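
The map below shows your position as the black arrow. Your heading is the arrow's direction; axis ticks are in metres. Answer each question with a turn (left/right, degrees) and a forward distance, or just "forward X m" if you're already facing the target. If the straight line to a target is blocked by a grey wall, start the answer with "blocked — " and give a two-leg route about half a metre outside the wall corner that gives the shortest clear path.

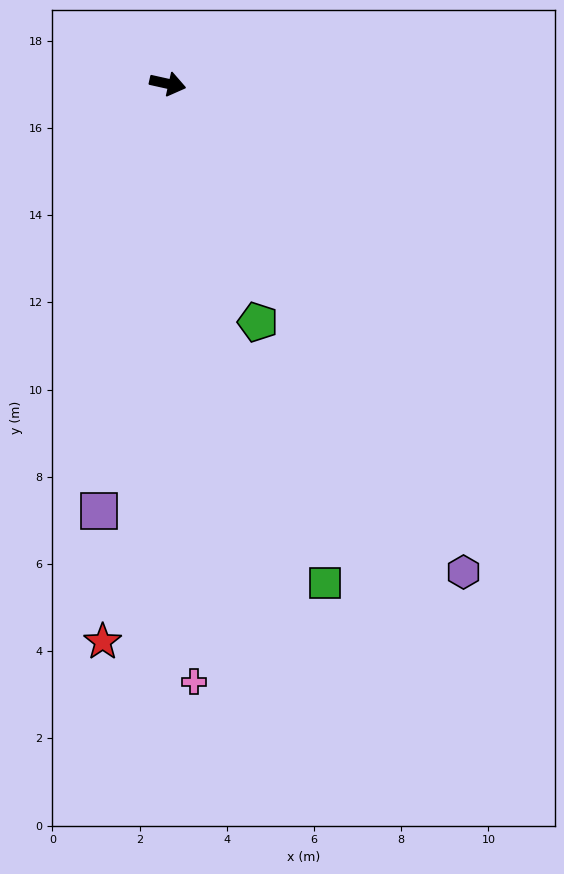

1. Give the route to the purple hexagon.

turn right 46°, forward 13.1 m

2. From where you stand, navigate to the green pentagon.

turn right 57°, forward 5.8 m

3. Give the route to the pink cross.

turn right 75°, forward 13.7 m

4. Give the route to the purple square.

turn right 87°, forward 9.9 m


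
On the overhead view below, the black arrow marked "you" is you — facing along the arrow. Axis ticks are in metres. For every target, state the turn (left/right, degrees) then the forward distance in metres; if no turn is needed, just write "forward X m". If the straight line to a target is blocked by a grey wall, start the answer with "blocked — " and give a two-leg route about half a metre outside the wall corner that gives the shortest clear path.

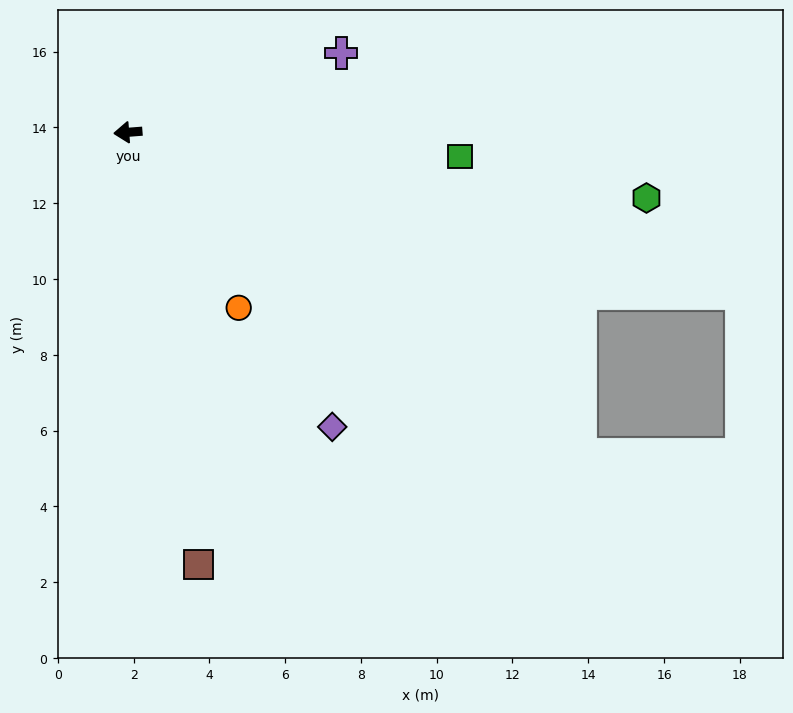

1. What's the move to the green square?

turn left 171°, forward 8.8 m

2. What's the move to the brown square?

turn left 95°, forward 11.5 m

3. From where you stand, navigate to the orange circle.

turn left 118°, forward 5.5 m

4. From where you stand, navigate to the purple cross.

turn right 164°, forward 6.0 m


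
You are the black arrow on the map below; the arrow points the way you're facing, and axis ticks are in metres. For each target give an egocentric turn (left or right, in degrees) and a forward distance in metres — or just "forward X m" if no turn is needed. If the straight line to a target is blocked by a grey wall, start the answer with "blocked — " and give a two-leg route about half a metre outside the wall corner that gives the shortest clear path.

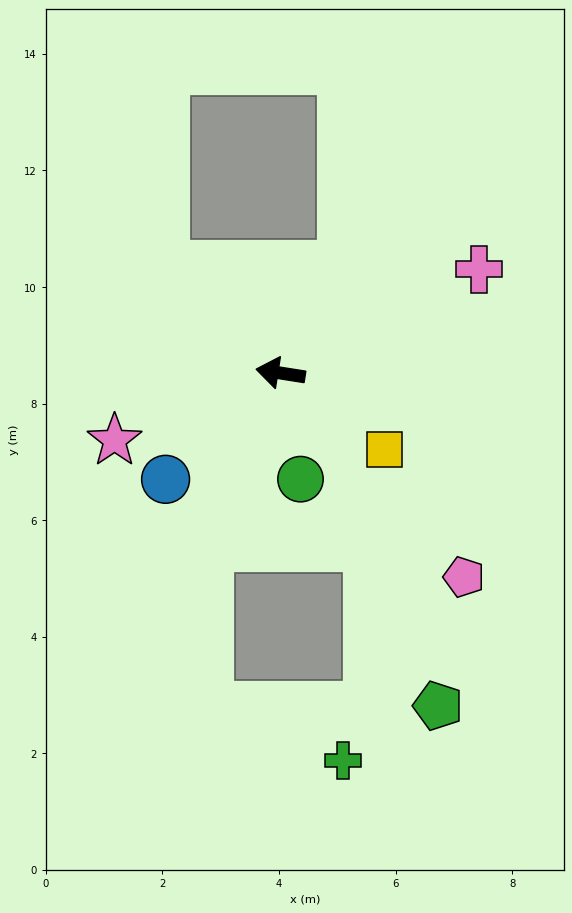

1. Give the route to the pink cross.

turn right 143°, forward 3.8 m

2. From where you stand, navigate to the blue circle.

turn left 52°, forward 2.7 m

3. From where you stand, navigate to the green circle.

turn left 110°, forward 1.9 m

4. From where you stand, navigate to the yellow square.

turn left 153°, forward 2.2 m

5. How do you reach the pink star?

turn left 31°, forward 3.1 m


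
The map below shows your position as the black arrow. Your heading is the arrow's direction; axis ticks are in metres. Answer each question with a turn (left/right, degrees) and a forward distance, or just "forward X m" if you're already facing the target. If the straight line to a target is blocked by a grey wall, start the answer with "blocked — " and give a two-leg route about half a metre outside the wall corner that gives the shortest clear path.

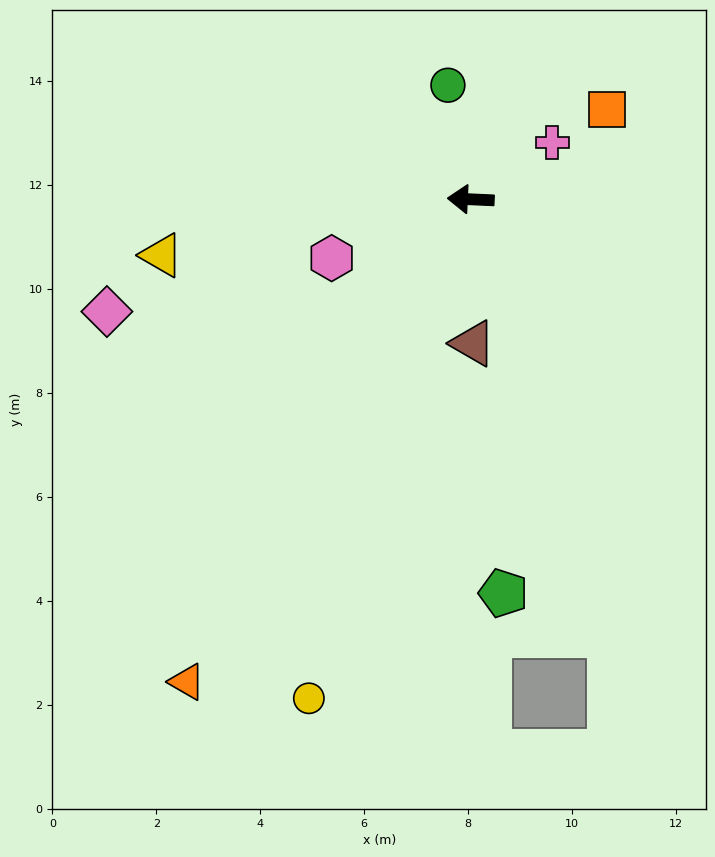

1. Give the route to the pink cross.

turn right 142°, forward 1.9 m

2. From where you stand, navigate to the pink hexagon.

turn left 26°, forward 2.9 m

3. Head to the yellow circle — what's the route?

turn left 75°, forward 10.1 m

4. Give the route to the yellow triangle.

turn left 13°, forward 6.0 m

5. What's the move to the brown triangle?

turn left 93°, forward 2.8 m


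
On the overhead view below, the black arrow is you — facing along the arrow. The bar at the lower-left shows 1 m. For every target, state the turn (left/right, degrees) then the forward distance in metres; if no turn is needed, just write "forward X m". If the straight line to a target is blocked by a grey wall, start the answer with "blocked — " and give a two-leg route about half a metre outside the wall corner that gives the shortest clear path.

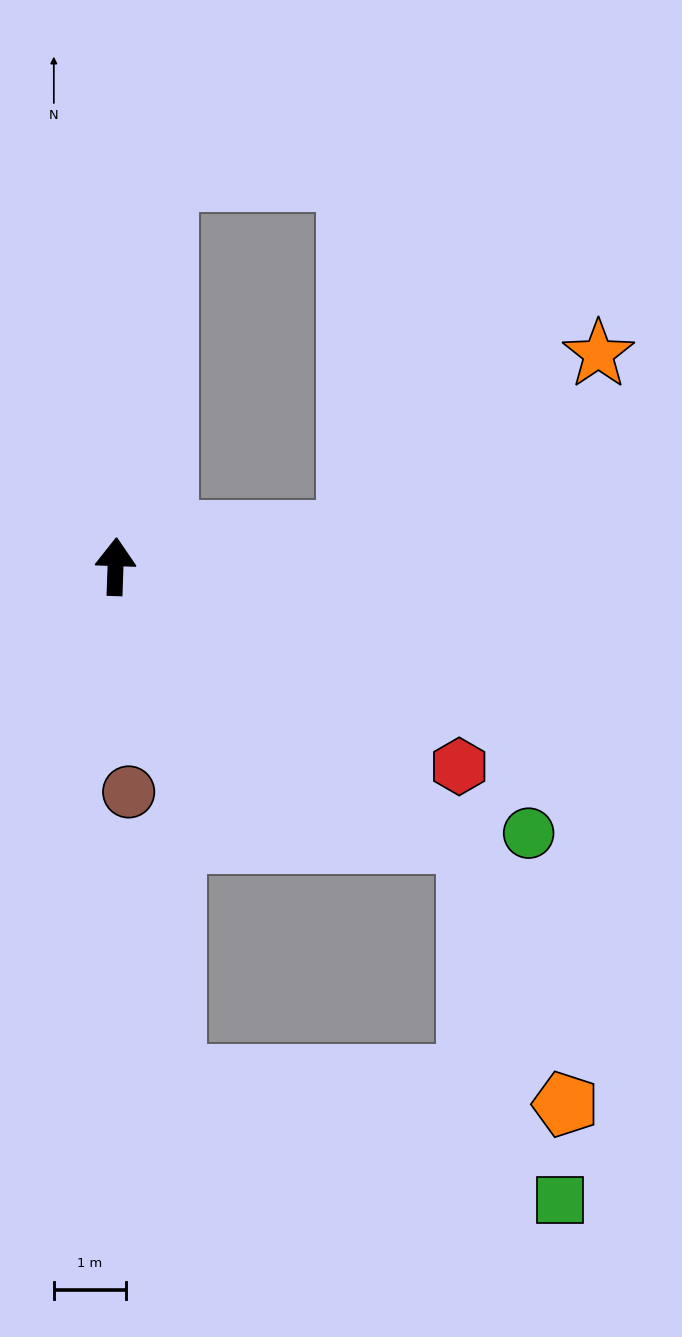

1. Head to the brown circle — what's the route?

turn right 175°, forward 3.1 m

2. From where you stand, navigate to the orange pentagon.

blocked — turn right 126°, forward 6.2 m, then turn right 31°, forward 3.9 m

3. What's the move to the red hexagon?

turn right 118°, forward 5.5 m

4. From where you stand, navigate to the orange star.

blocked — turn right 79°, forward 3.2 m, then turn left 26°, forward 4.2 m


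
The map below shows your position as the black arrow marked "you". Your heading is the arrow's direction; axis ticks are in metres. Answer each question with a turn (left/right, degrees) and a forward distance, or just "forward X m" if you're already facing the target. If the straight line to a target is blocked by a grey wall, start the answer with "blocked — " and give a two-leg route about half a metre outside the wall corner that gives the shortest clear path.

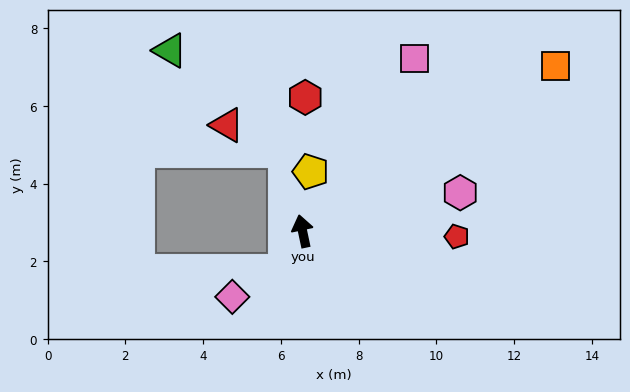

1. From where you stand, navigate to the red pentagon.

turn right 104°, forward 4.0 m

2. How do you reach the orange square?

turn right 69°, forward 7.8 m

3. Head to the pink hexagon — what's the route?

turn right 88°, forward 4.2 m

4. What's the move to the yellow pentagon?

turn right 20°, forward 1.5 m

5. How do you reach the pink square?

turn right 45°, forward 5.3 m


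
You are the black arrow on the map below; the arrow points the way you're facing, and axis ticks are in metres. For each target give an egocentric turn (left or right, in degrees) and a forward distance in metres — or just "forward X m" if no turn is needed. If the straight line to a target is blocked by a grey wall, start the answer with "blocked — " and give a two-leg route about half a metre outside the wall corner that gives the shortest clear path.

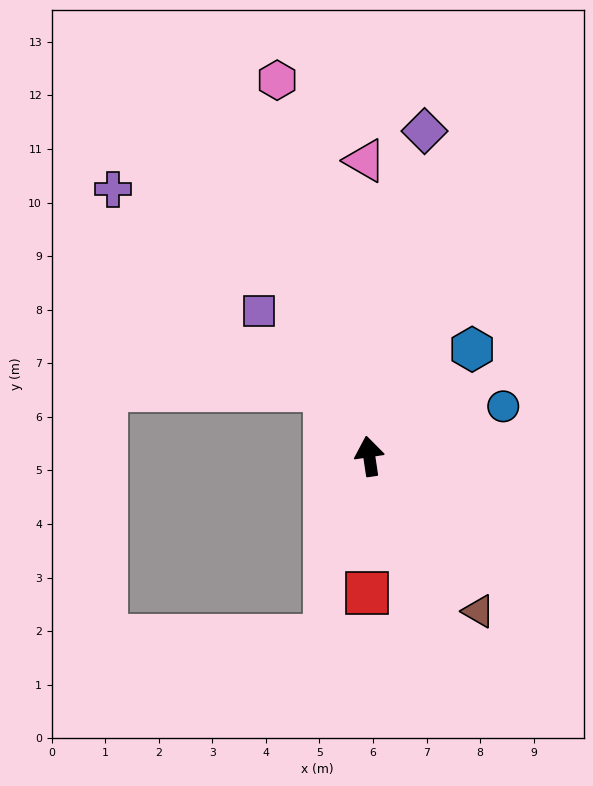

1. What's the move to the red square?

turn left 171°, forward 2.6 m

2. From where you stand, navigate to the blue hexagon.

turn right 52°, forward 2.8 m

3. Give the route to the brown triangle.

turn right 153°, forward 3.5 m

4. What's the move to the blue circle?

turn right 78°, forward 2.7 m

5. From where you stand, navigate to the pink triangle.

turn right 8°, forward 5.5 m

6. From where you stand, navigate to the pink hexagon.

turn left 5°, forward 7.2 m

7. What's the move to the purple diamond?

turn right 18°, forward 6.2 m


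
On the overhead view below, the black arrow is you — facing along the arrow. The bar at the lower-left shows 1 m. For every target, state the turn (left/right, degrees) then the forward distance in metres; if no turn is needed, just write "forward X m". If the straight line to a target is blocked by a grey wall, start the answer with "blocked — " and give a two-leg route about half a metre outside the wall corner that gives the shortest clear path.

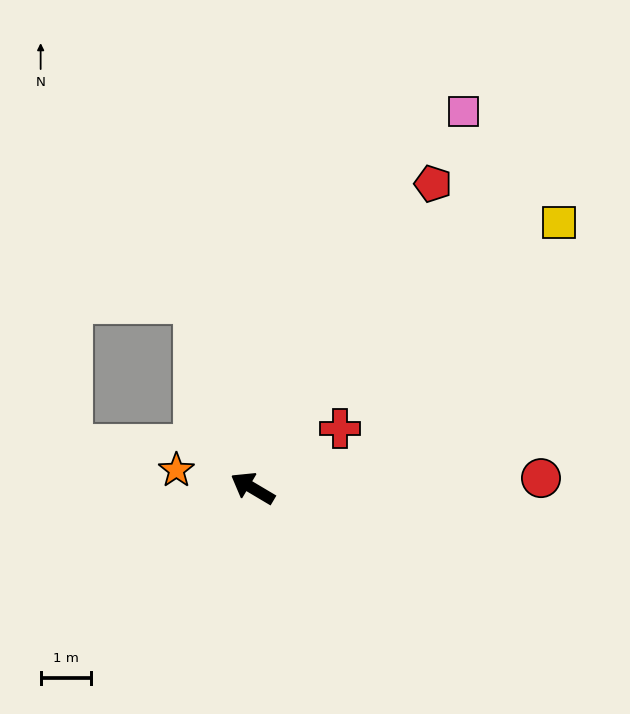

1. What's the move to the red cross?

turn right 115°, forward 2.1 m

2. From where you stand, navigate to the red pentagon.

turn right 90°, forward 7.1 m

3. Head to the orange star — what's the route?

turn left 17°, forward 1.6 m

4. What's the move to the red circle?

turn right 147°, forward 5.8 m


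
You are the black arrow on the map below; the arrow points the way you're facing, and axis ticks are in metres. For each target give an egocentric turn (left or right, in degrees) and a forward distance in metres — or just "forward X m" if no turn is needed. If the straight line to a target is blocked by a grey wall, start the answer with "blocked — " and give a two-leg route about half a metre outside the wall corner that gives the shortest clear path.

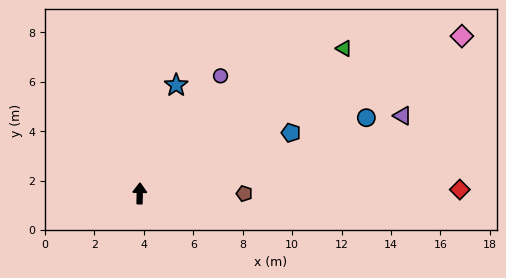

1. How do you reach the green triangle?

turn right 53°, forward 10.1 m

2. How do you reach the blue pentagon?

turn right 67°, forward 6.6 m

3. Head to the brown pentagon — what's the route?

turn right 89°, forward 4.2 m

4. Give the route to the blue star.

turn right 17°, forward 4.6 m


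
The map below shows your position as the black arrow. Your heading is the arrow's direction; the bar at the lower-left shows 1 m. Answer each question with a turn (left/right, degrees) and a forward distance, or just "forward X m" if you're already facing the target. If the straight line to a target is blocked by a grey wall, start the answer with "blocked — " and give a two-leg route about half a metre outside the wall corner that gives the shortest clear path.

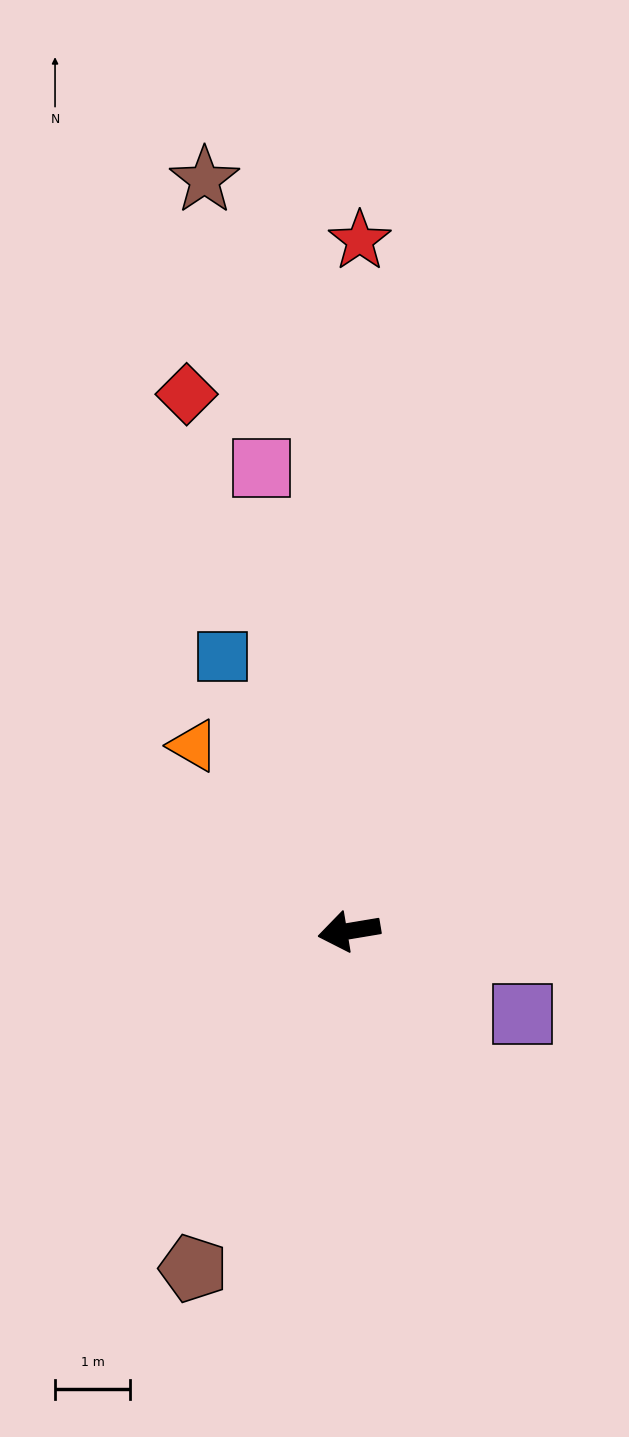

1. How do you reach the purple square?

turn left 145°, forward 2.6 m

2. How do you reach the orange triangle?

turn right 59°, forward 3.2 m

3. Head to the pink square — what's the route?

turn right 89°, forward 6.3 m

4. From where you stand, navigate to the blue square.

turn right 75°, forward 4.0 m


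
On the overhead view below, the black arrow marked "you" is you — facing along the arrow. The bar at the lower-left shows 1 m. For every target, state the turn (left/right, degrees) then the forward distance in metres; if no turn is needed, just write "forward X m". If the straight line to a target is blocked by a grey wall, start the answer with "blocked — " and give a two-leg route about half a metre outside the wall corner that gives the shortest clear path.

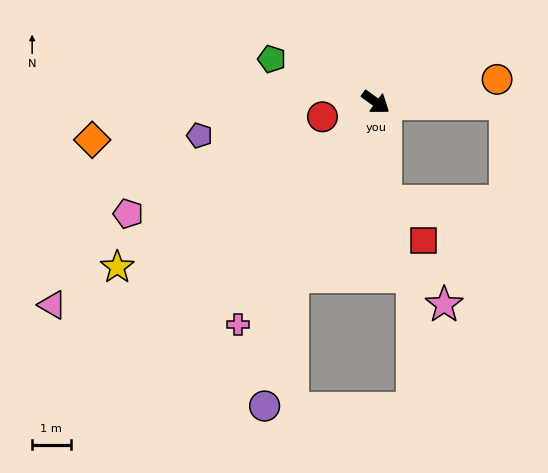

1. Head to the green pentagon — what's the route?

turn right 166°, forward 2.9 m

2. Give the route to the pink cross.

turn right 86°, forward 6.8 m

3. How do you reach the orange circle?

turn left 47°, forward 3.2 m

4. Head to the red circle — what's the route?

turn right 129°, forward 1.4 m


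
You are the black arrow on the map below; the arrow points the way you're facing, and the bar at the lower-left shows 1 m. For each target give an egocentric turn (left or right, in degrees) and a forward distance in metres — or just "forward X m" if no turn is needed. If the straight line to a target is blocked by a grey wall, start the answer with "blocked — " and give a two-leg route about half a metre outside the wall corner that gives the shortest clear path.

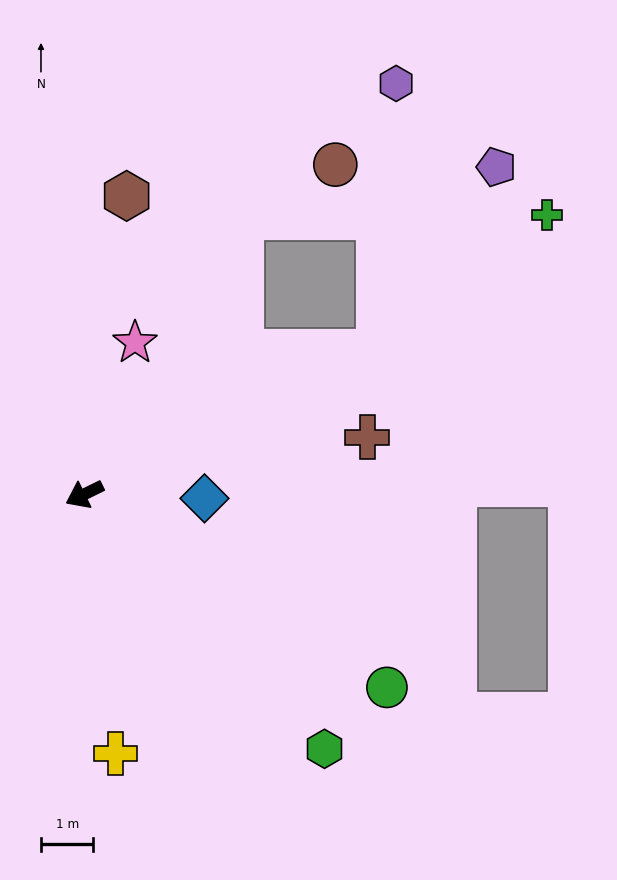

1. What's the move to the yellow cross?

turn left 71°, forward 5.0 m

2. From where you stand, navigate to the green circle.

turn left 121°, forward 6.9 m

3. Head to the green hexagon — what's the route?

turn left 107°, forward 6.7 m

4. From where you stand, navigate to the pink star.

turn right 135°, forward 3.1 m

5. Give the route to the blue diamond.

turn left 152°, forward 2.3 m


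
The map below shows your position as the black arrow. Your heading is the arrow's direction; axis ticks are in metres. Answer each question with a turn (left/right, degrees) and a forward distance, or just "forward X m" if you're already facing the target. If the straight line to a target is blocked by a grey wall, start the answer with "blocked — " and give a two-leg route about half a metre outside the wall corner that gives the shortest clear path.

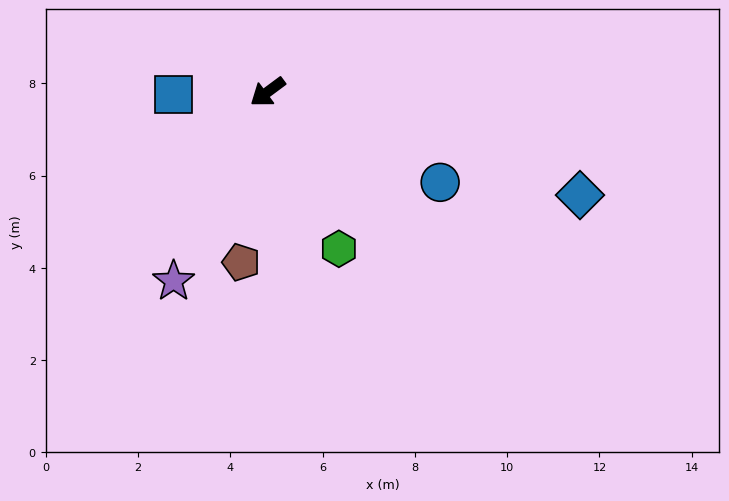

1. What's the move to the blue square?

turn right 35°, forward 2.0 m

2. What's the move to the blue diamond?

turn left 125°, forward 7.1 m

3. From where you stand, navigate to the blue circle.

turn left 116°, forward 4.2 m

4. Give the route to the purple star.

turn left 27°, forward 4.6 m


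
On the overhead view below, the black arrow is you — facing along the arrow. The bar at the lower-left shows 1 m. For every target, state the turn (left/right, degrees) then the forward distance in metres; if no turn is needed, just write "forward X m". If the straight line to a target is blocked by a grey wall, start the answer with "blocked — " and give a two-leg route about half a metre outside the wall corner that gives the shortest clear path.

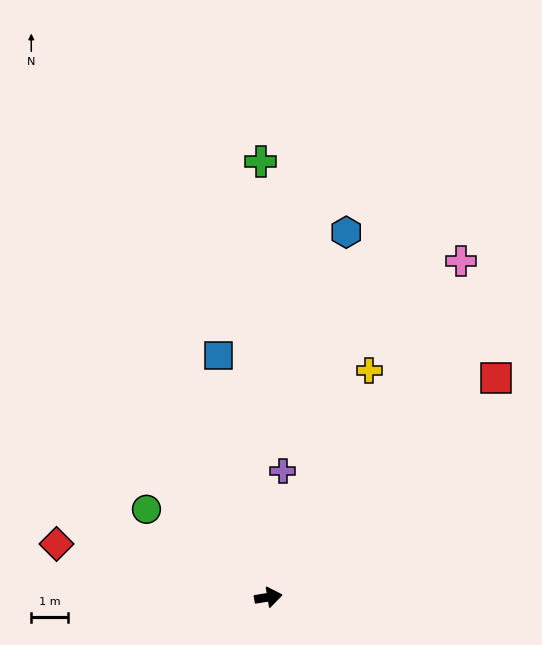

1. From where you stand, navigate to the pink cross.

turn left 51°, forward 10.5 m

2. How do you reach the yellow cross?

turn left 57°, forward 6.7 m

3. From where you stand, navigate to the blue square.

turn left 92°, forward 6.7 m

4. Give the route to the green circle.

turn left 135°, forward 4.1 m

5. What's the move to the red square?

turn left 34°, forward 8.5 m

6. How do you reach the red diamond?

turn left 156°, forward 5.9 m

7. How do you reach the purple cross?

turn left 74°, forward 3.4 m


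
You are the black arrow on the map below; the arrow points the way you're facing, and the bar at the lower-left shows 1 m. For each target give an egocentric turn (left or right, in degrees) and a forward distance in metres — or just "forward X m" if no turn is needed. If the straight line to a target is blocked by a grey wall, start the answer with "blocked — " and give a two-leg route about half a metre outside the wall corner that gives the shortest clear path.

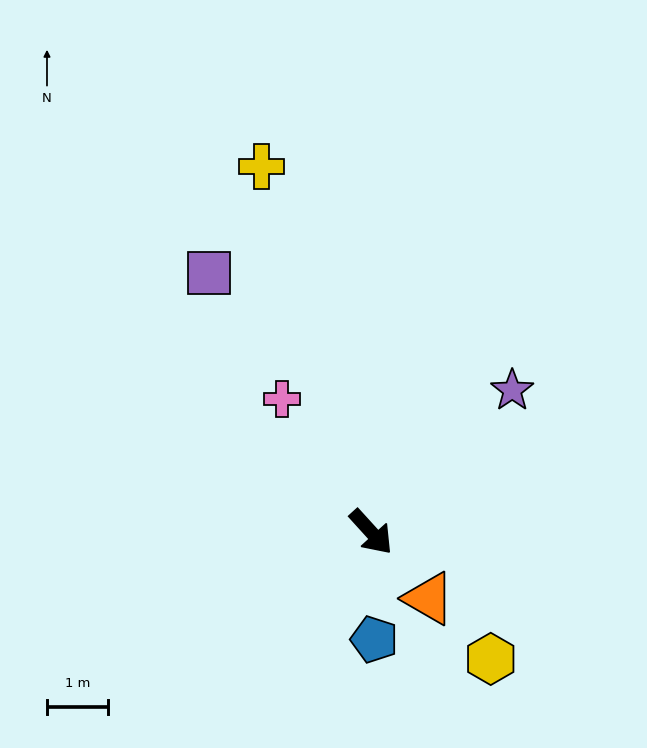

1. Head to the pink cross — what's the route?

turn left 172°, forward 2.6 m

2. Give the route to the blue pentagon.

turn right 41°, forward 1.8 m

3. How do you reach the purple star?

turn left 93°, forward 3.3 m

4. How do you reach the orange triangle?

forward 1.4 m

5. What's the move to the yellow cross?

turn left 154°, forward 6.3 m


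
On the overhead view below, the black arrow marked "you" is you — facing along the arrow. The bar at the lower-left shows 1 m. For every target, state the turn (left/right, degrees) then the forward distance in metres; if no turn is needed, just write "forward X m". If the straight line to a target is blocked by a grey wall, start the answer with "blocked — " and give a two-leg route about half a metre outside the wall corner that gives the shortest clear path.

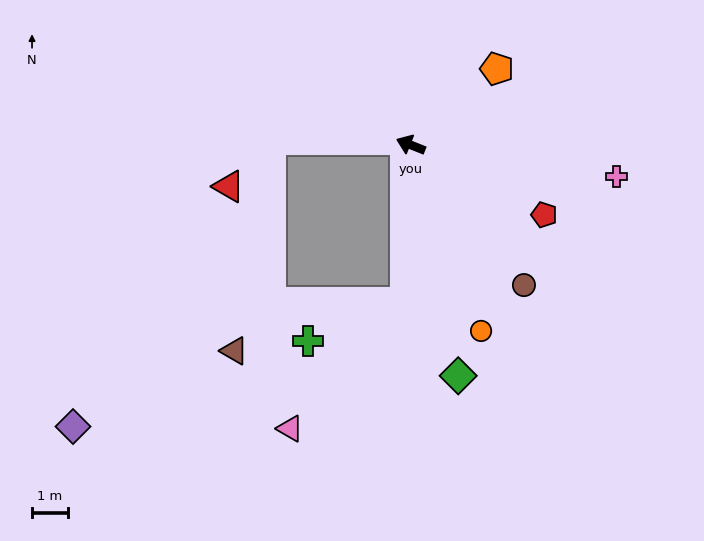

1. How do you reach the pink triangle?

blocked — turn left 109°, forward 4.4 m, then turn right 40°, forward 4.7 m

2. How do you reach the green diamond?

turn left 123°, forward 6.5 m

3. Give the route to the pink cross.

turn right 167°, forward 5.8 m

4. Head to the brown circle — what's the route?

turn left 151°, forward 5.0 m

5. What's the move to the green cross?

blocked — turn left 109°, forward 4.4 m, then turn right 65°, forward 2.9 m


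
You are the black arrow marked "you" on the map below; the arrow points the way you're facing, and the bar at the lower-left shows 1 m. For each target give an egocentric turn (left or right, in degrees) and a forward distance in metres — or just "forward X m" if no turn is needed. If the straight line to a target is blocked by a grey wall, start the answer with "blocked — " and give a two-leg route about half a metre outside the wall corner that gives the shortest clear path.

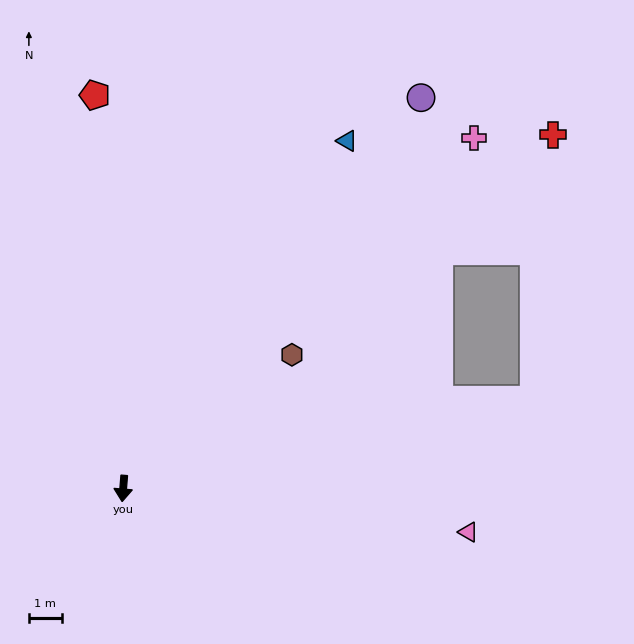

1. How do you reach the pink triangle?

turn left 87°, forward 10.5 m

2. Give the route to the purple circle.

turn left 147°, forward 14.9 m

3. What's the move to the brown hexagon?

turn left 133°, forward 6.5 m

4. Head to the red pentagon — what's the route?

turn right 171°, forward 11.9 m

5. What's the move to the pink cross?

turn left 140°, forward 15.0 m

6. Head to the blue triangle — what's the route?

turn left 152°, forward 12.5 m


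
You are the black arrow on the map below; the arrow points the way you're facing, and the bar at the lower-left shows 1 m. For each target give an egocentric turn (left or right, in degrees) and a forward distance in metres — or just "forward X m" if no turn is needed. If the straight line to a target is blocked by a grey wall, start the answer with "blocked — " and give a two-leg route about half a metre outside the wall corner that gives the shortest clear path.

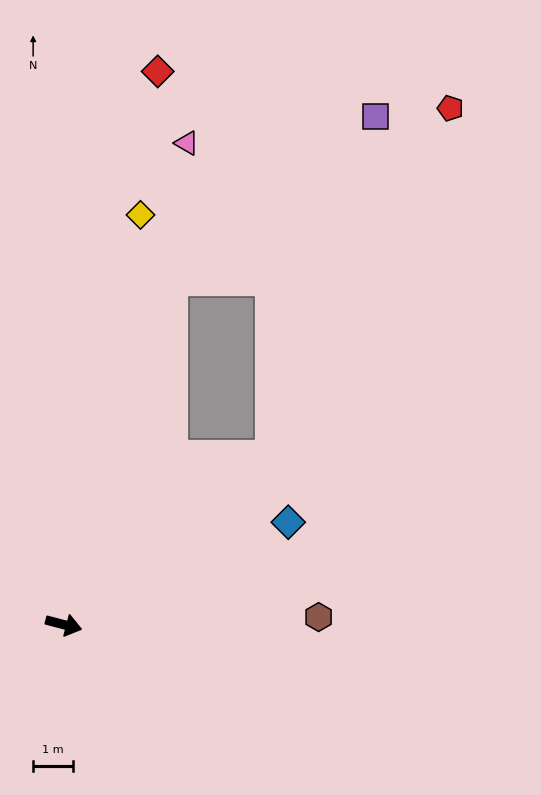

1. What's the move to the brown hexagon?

turn left 16°, forward 6.3 m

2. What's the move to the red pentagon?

blocked — turn left 53°, forward 6.6 m, then turn left 25°, forward 9.7 m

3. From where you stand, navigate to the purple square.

blocked — turn left 87°, forward 9.0 m, then turn right 34°, forward 6.5 m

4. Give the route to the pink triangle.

turn left 90°, forward 12.4 m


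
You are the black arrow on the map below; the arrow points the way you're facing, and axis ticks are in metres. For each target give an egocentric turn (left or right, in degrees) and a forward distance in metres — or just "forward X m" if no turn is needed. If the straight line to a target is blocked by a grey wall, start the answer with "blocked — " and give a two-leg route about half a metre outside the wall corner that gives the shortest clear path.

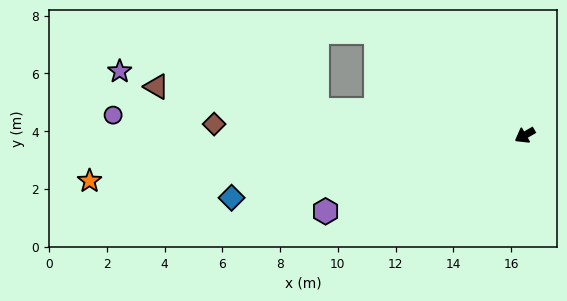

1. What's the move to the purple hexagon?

turn right 9°, forward 7.4 m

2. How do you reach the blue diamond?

turn right 18°, forward 10.4 m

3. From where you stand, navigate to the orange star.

turn right 24°, forward 15.2 m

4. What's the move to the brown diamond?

turn right 32°, forward 10.8 m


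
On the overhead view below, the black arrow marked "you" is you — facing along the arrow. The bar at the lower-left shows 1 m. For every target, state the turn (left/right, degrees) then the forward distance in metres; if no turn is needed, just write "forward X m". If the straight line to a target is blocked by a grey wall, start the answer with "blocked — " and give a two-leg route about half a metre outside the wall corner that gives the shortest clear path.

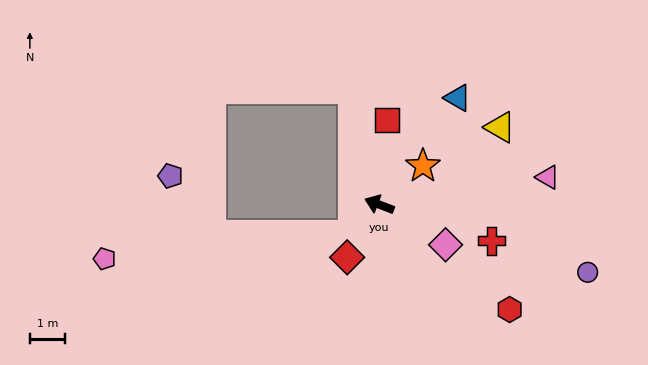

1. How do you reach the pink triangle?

turn right 150°, forward 4.9 m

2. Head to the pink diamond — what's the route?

turn left 170°, forward 2.2 m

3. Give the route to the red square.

turn right 74°, forward 2.4 m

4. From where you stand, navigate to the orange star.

turn right 117°, forward 1.7 m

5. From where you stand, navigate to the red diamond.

turn left 80°, forward 1.8 m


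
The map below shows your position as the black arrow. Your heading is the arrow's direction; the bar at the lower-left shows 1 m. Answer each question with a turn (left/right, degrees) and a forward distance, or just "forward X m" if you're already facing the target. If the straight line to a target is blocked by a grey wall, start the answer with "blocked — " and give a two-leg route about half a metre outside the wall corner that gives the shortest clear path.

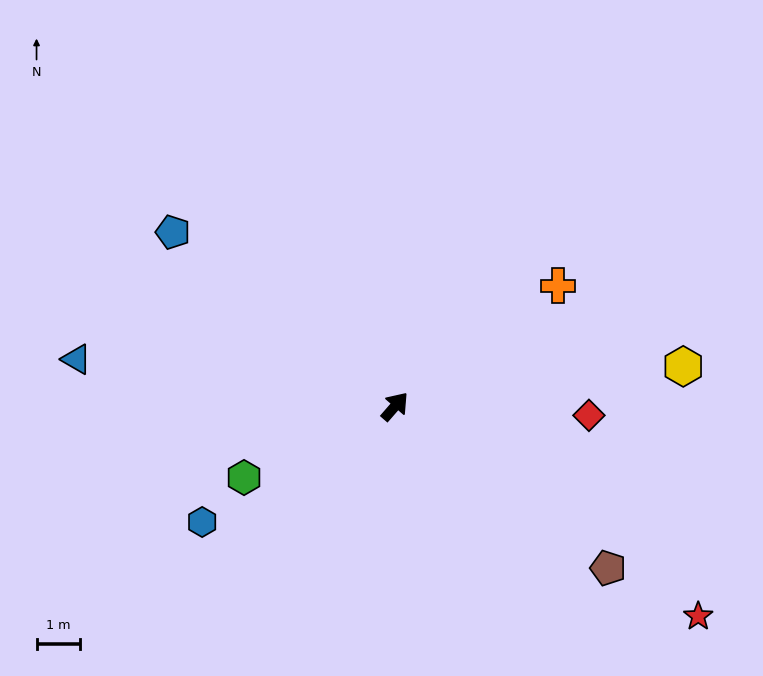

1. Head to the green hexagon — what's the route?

turn left 156°, forward 3.8 m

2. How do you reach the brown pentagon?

turn right 86°, forward 6.1 m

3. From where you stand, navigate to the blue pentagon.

turn left 93°, forward 6.4 m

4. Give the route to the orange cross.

turn right 12°, forward 4.6 m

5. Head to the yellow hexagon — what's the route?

turn right 41°, forward 6.6 m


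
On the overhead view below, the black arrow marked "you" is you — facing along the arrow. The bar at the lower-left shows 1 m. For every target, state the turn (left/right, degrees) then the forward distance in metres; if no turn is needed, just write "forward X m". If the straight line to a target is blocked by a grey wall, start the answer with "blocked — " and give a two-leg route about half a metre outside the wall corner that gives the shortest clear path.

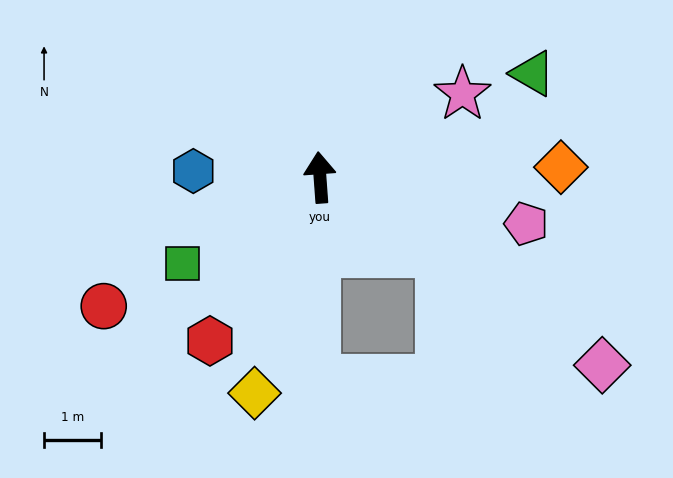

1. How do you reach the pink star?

turn right 64°, forward 2.9 m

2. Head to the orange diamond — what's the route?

turn right 92°, forward 4.2 m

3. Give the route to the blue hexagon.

turn left 83°, forward 2.2 m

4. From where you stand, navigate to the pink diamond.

turn right 128°, forward 5.9 m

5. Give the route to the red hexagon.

turn left 142°, forward 3.4 m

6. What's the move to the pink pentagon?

turn right 107°, forward 3.7 m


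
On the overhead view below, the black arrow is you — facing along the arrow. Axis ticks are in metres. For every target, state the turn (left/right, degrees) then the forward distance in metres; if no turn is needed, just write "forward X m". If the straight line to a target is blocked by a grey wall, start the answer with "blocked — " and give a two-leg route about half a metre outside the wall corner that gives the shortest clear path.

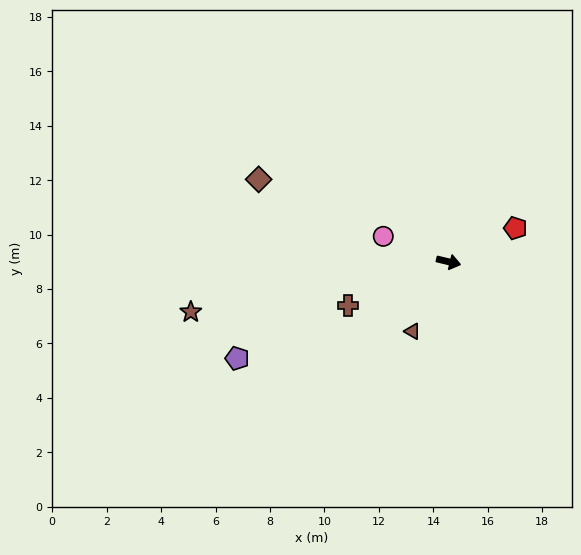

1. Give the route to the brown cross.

turn right 143°, forward 4.0 m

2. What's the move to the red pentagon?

turn left 40°, forward 2.7 m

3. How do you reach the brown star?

turn right 156°, forward 9.6 m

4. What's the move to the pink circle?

turn left 172°, forward 2.6 m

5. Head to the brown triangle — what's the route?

turn right 104°, forward 2.9 m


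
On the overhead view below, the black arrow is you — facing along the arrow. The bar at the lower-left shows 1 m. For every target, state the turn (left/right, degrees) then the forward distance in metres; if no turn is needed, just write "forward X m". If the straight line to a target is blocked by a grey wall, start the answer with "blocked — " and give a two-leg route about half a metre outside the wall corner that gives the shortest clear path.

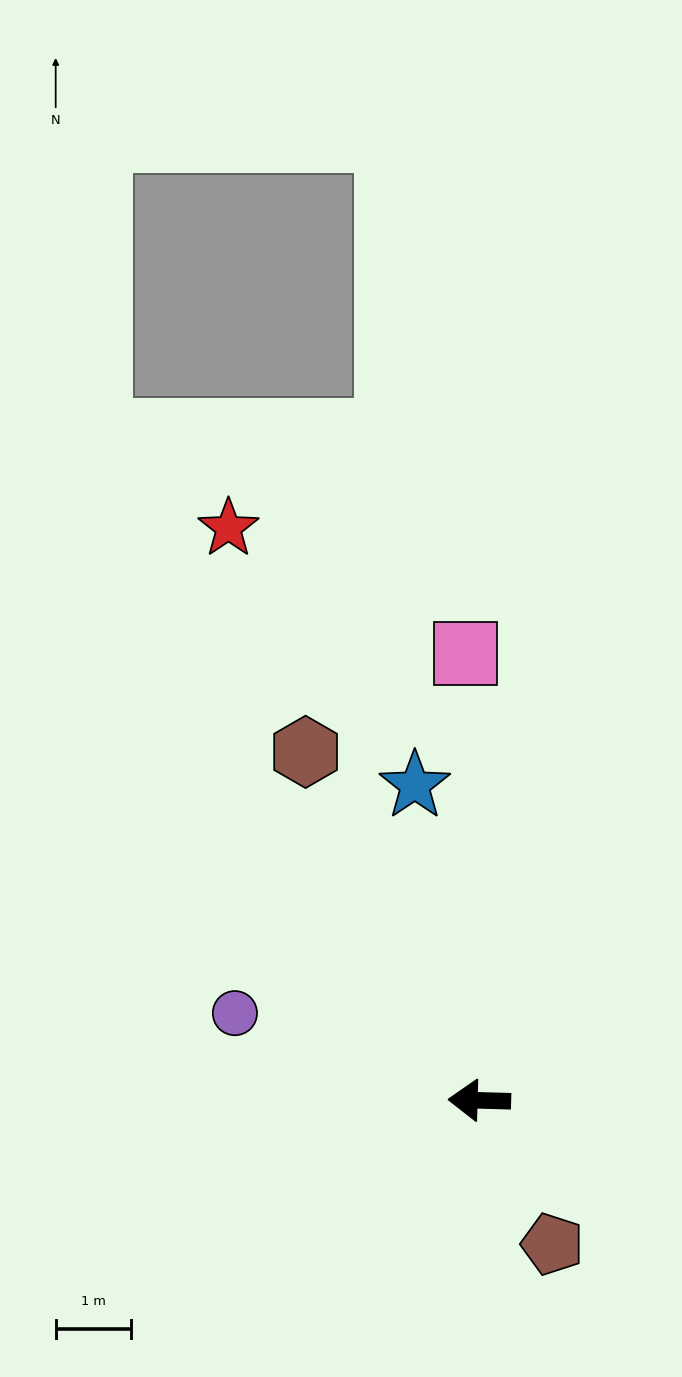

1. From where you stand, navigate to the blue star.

turn right 77°, forward 4.3 m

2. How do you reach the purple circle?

turn right 18°, forward 3.4 m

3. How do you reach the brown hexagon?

turn right 62°, forward 5.2 m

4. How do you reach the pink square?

turn right 87°, forward 5.9 m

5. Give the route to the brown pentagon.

turn left 119°, forward 2.1 m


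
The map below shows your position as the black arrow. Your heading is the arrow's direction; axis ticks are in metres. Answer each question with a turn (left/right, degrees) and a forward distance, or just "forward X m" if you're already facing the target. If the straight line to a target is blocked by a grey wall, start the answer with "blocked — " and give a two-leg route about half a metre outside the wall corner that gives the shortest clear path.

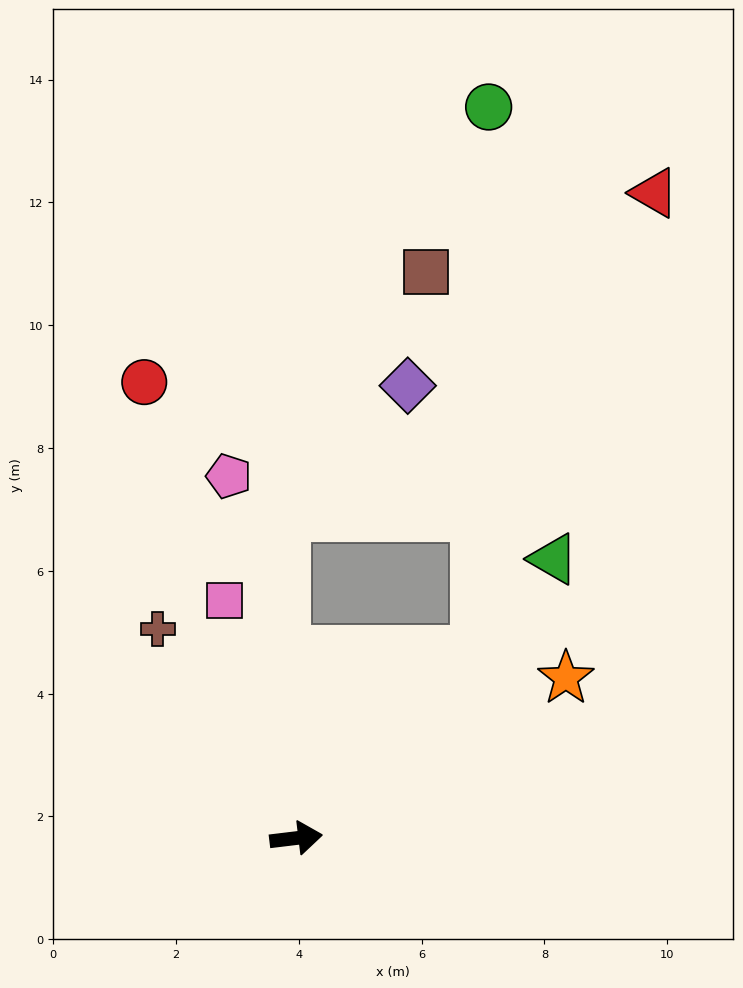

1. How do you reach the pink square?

turn left 100°, forward 4.0 m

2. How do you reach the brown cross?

turn left 117°, forward 4.1 m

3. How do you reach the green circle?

blocked — turn left 39°, forward 4.2 m, then turn left 43°, forward 8.9 m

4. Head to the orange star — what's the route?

turn left 24°, forward 5.1 m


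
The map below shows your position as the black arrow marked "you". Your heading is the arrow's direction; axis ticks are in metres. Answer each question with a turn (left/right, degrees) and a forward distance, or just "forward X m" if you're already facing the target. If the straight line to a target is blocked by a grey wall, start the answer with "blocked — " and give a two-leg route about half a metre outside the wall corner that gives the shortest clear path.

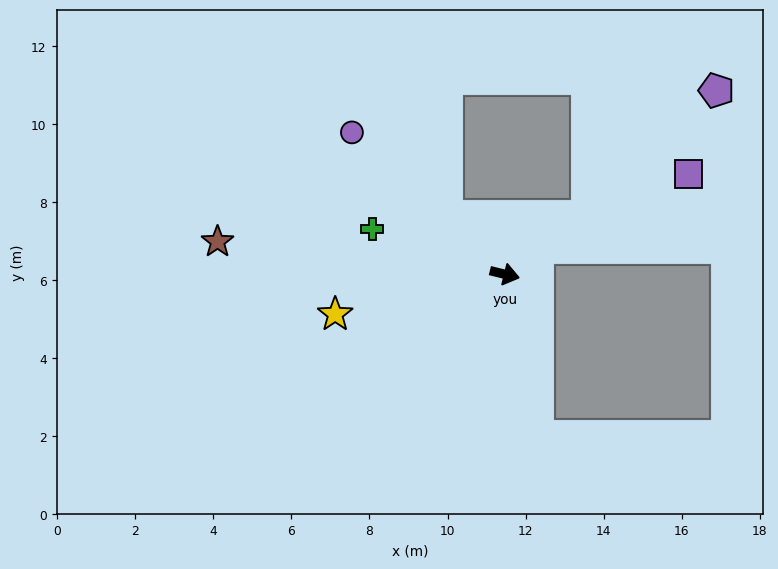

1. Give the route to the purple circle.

turn left 151°, forward 5.3 m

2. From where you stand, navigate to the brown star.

turn right 173°, forward 7.4 m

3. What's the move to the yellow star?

turn right 153°, forward 4.5 m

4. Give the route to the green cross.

turn left 175°, forward 3.6 m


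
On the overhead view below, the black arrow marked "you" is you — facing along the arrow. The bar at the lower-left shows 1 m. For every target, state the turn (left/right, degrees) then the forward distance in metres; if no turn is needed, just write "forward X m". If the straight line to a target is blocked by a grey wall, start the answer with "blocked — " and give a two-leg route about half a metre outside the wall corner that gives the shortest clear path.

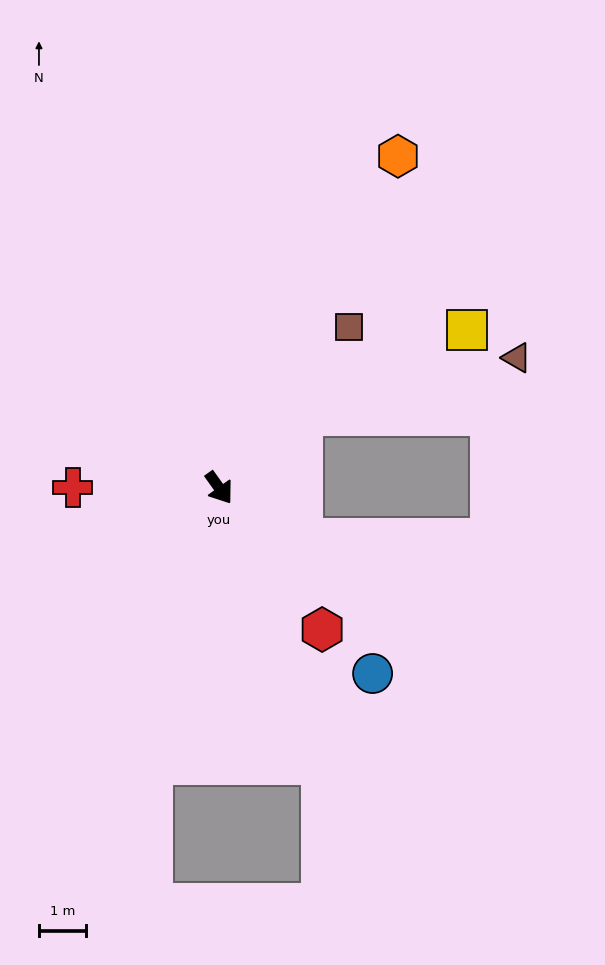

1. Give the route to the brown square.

turn left 105°, forward 4.4 m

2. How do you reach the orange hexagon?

turn left 116°, forward 8.0 m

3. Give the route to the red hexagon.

forward 3.7 m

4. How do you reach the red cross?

turn right 126°, forward 3.1 m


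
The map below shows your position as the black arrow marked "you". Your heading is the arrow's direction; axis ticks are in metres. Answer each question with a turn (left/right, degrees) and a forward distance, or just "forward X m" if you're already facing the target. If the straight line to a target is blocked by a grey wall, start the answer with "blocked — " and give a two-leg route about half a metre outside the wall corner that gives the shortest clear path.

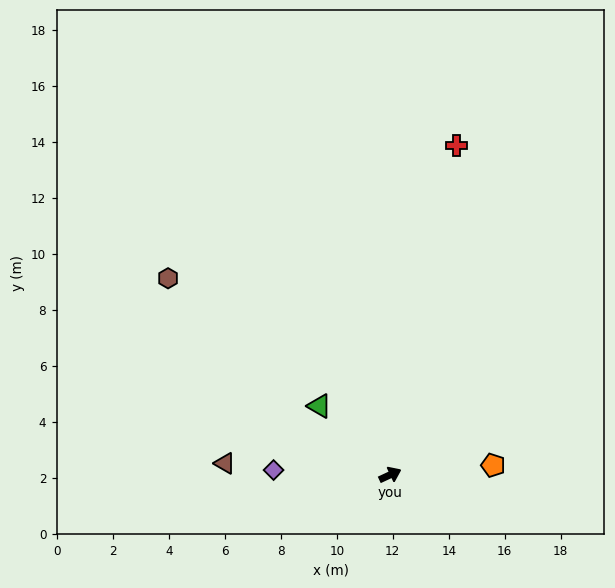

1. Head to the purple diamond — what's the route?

turn left 153°, forward 4.2 m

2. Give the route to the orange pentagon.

turn right 20°, forward 3.7 m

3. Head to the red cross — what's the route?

turn left 54°, forward 12.0 m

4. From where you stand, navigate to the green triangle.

turn left 111°, forward 3.5 m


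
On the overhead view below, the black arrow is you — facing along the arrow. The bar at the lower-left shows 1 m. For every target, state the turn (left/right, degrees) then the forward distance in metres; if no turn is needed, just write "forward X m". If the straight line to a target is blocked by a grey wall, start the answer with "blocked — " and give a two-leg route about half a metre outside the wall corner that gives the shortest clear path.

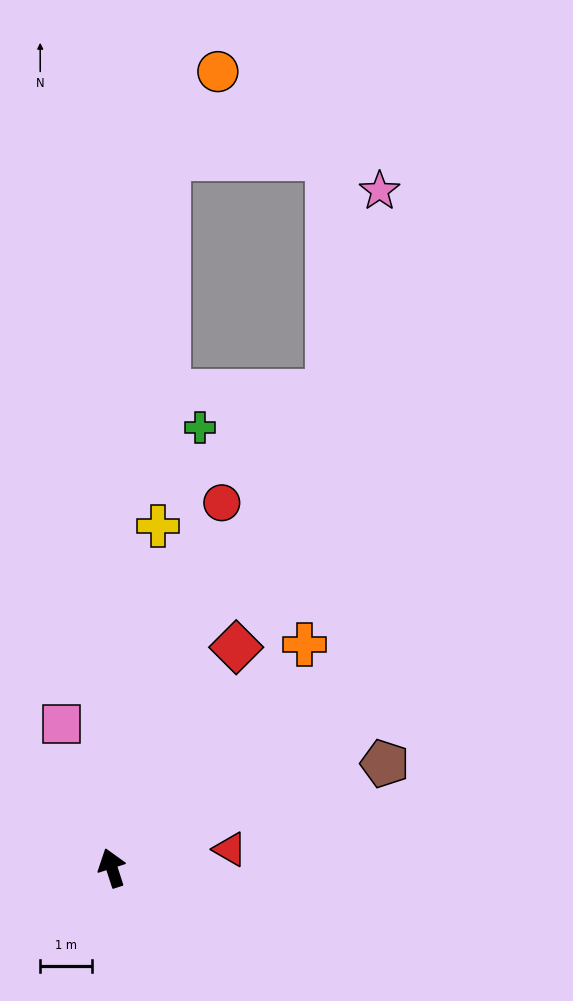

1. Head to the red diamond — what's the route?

turn right 47°, forward 4.9 m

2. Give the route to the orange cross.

turn right 59°, forward 5.7 m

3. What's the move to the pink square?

forward 2.9 m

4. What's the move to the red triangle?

turn right 99°, forward 2.3 m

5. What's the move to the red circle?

turn right 35°, forward 7.4 m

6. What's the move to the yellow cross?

turn right 26°, forward 6.7 m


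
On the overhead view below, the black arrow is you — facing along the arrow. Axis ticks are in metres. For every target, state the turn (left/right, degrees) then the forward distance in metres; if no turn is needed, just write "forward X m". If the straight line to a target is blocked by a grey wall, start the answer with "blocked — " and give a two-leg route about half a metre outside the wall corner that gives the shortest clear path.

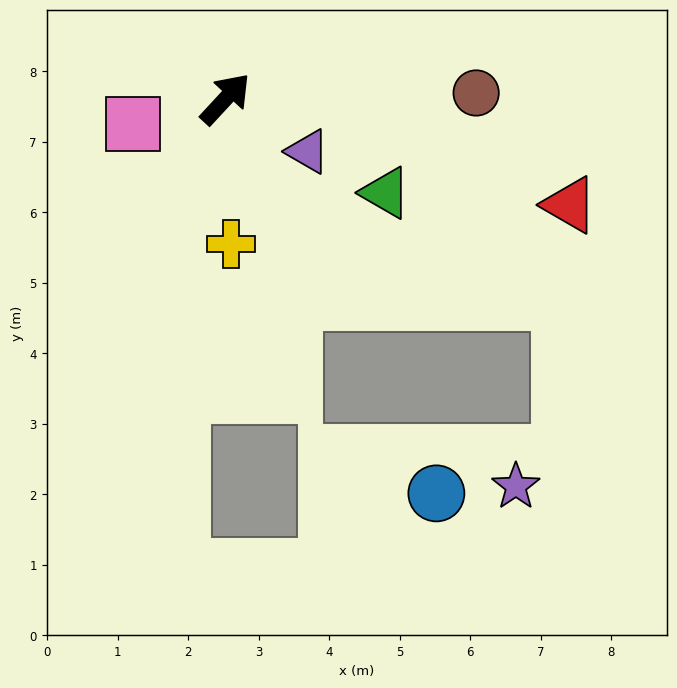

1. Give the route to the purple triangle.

turn right 80°, forward 1.4 m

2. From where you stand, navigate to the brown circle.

turn right 46°, forward 3.6 m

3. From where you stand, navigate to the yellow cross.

turn right 135°, forward 2.1 m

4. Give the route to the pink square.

turn left 148°, forward 1.4 m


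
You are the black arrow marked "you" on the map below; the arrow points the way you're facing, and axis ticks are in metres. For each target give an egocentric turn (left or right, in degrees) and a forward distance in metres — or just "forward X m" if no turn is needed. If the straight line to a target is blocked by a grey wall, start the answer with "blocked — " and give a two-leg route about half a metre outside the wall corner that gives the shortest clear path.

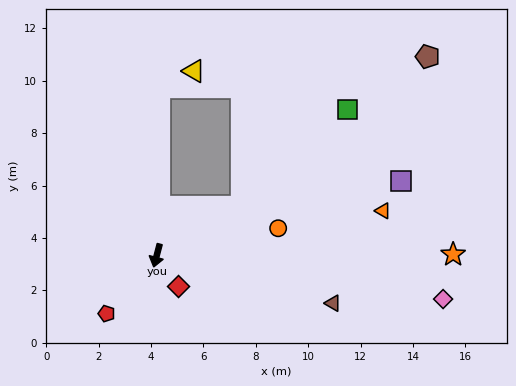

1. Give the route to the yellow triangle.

blocked — turn right 166°, forward 6.4 m, then turn right 64°, forward 1.4 m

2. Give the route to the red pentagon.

turn right 26°, forward 2.9 m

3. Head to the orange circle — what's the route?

turn left 117°, forward 4.7 m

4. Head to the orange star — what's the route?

turn left 105°, forward 11.3 m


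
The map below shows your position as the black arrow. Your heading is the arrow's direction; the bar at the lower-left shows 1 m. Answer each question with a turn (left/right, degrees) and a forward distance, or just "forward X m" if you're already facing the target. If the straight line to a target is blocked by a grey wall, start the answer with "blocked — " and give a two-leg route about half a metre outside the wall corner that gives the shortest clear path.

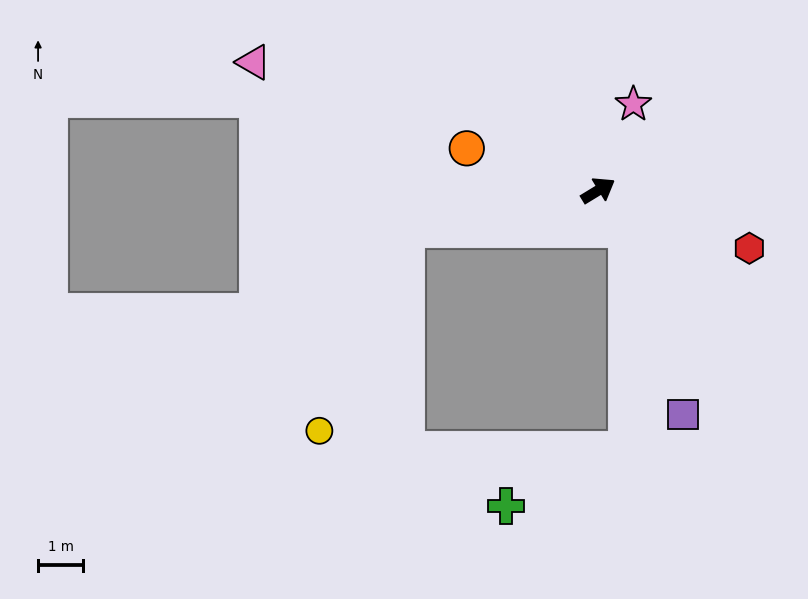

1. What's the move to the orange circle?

turn left 131°, forward 3.0 m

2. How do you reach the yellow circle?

blocked — turn left 160°, forward 4.3 m, then turn left 56°, forward 4.8 m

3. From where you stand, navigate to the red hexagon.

turn right 52°, forward 3.6 m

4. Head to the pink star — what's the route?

turn left 36°, forward 2.1 m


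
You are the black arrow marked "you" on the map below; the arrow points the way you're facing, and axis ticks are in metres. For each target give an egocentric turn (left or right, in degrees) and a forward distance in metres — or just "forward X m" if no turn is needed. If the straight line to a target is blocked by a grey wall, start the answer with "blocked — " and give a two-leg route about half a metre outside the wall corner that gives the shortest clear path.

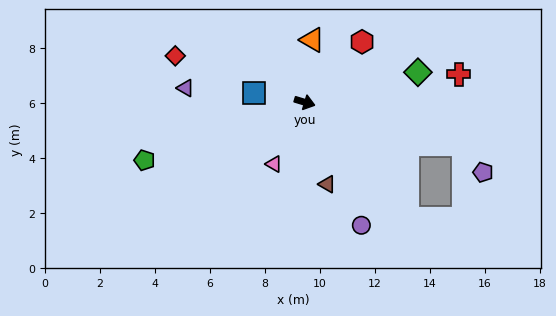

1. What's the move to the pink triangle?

turn right 100°, forward 2.5 m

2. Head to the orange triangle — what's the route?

turn left 100°, forward 2.3 m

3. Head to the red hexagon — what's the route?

turn left 63°, forward 3.0 m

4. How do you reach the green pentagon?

turn right 143°, forward 6.2 m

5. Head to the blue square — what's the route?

turn right 173°, forward 1.9 m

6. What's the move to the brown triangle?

turn right 58°, forward 3.1 m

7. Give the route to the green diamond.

turn left 32°, forward 4.3 m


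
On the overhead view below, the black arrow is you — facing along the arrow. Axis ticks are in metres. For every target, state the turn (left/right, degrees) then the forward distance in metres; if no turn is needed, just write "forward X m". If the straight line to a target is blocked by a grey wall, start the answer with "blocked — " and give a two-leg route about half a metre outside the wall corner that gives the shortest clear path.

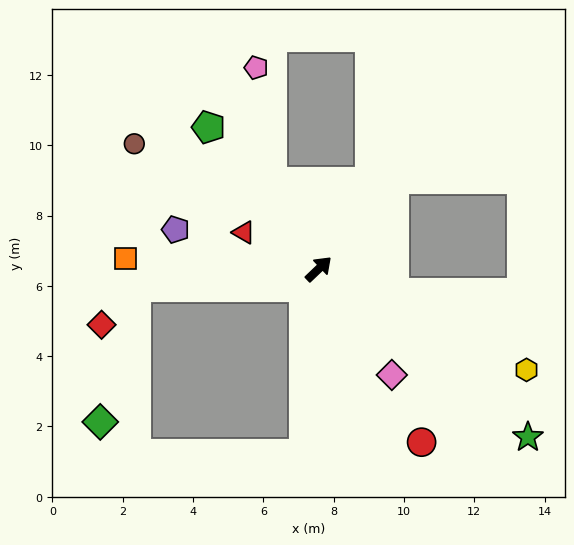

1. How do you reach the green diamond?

blocked — turn left 142°, forward 5.2 m, then turn left 69°, forward 4.0 m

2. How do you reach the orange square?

turn left 133°, forward 5.5 m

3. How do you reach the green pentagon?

turn left 84°, forward 5.1 m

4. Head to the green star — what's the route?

turn right 82°, forward 7.6 m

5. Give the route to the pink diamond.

turn right 99°, forward 3.7 m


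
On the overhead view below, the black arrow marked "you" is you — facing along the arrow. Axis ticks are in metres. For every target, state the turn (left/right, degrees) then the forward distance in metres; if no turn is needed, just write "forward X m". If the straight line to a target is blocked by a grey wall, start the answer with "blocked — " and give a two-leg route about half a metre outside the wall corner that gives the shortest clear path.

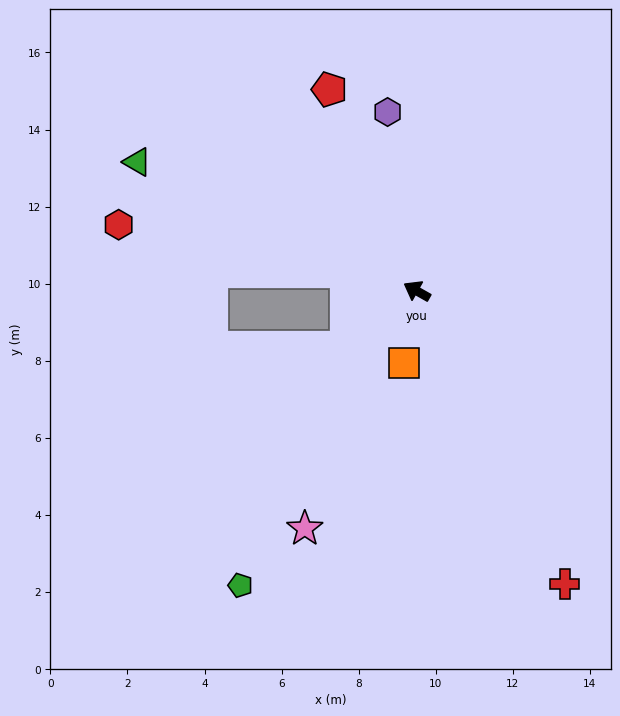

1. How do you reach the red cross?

turn left 146°, forward 8.5 m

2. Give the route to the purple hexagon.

turn right 51°, forward 4.7 m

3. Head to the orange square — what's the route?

turn left 109°, forward 1.9 m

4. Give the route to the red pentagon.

turn right 37°, forward 5.7 m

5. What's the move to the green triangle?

turn left 5°, forward 8.0 m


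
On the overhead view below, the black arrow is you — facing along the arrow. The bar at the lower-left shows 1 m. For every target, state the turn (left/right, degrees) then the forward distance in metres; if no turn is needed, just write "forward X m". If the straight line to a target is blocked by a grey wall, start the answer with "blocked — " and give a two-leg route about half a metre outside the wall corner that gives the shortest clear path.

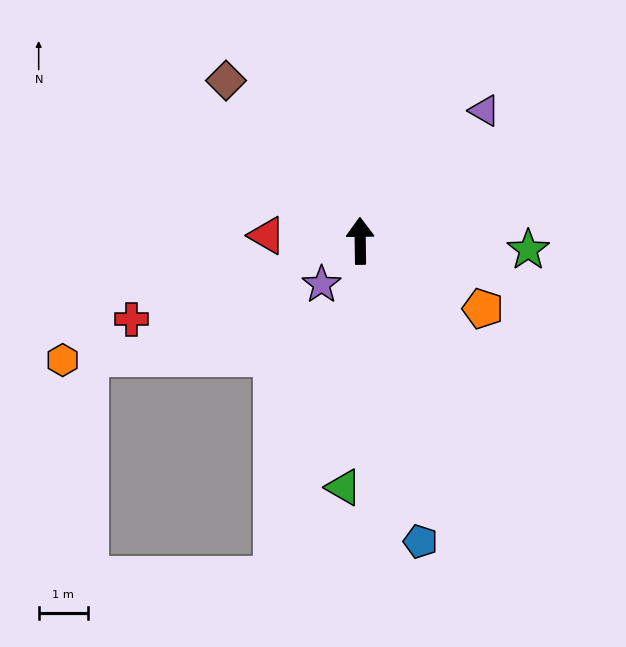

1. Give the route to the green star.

turn right 94°, forward 3.4 m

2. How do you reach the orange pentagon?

turn right 120°, forward 2.8 m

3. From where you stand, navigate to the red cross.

turn left 108°, forward 4.9 m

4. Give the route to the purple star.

turn left 138°, forward 1.2 m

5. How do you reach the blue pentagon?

turn right 169°, forward 6.2 m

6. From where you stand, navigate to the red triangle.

turn left 86°, forward 1.9 m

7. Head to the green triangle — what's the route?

turn left 175°, forward 5.0 m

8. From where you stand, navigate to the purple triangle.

turn right 44°, forward 3.7 m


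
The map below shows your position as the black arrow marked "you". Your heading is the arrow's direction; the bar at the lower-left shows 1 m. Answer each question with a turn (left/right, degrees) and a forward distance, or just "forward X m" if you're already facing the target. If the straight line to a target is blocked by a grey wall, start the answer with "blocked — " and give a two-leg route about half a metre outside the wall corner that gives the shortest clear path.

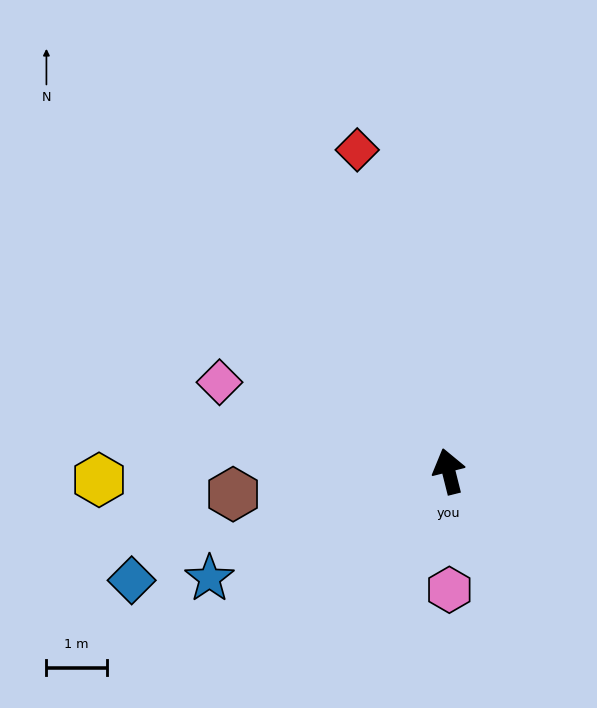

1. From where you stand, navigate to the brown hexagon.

turn left 82°, forward 3.6 m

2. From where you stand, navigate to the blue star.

turn left 100°, forward 4.3 m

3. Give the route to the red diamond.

forward 5.5 m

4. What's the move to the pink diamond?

turn left 55°, forward 4.1 m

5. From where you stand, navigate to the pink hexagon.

turn left 166°, forward 2.0 m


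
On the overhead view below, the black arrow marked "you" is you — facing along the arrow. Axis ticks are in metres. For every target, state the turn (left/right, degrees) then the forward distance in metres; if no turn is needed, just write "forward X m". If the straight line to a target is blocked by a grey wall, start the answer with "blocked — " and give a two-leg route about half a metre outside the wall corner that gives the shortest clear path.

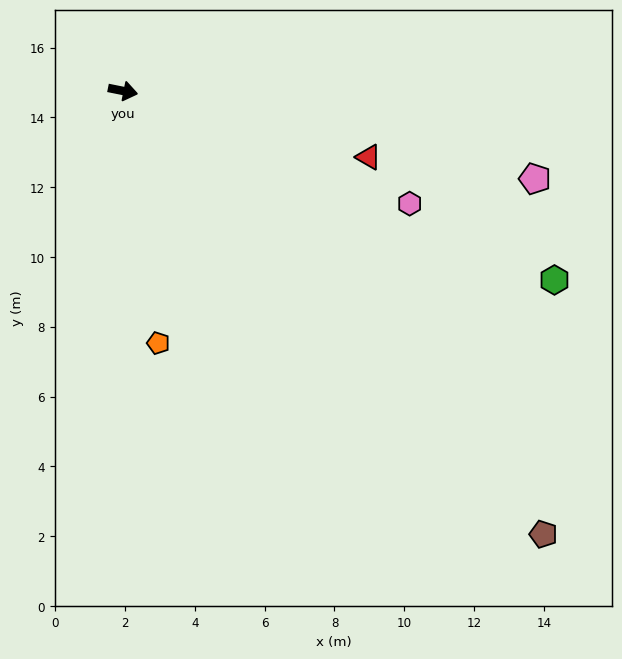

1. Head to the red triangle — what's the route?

turn right 4°, forward 7.3 m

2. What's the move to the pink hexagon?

turn right 10°, forward 8.8 m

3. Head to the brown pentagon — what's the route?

turn right 35°, forward 17.5 m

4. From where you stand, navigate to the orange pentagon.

turn right 71°, forward 7.3 m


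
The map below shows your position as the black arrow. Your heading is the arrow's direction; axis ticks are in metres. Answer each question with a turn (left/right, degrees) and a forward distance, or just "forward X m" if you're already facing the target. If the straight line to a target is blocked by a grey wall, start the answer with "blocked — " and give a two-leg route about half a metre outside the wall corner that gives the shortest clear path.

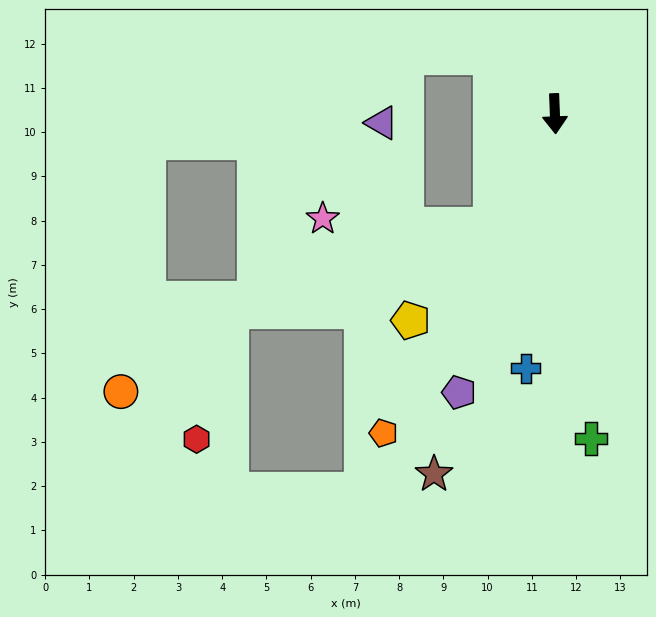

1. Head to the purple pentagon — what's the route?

turn right 21°, forward 6.7 m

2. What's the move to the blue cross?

turn right 9°, forward 5.8 m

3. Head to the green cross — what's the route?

turn left 4°, forward 7.4 m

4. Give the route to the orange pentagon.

turn right 30°, forward 8.2 m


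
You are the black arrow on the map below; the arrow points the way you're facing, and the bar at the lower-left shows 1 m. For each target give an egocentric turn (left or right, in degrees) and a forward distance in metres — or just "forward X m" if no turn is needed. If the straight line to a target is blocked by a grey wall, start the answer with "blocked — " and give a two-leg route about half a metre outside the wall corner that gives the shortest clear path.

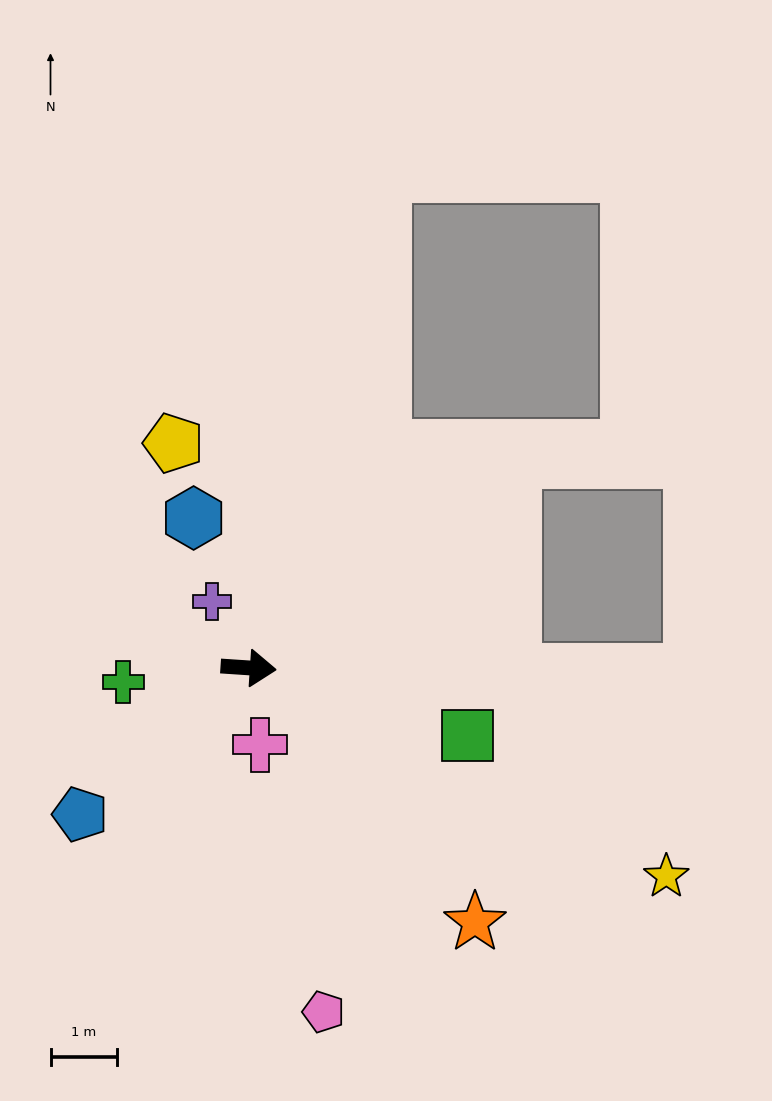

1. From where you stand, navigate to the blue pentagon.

turn right 135°, forward 3.3 m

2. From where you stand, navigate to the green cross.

turn right 170°, forward 1.9 m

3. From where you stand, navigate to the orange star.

turn right 45°, forward 5.1 m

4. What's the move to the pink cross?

turn right 78°, forward 1.2 m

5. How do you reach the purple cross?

turn left 123°, forward 1.1 m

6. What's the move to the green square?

turn right 13°, forward 3.4 m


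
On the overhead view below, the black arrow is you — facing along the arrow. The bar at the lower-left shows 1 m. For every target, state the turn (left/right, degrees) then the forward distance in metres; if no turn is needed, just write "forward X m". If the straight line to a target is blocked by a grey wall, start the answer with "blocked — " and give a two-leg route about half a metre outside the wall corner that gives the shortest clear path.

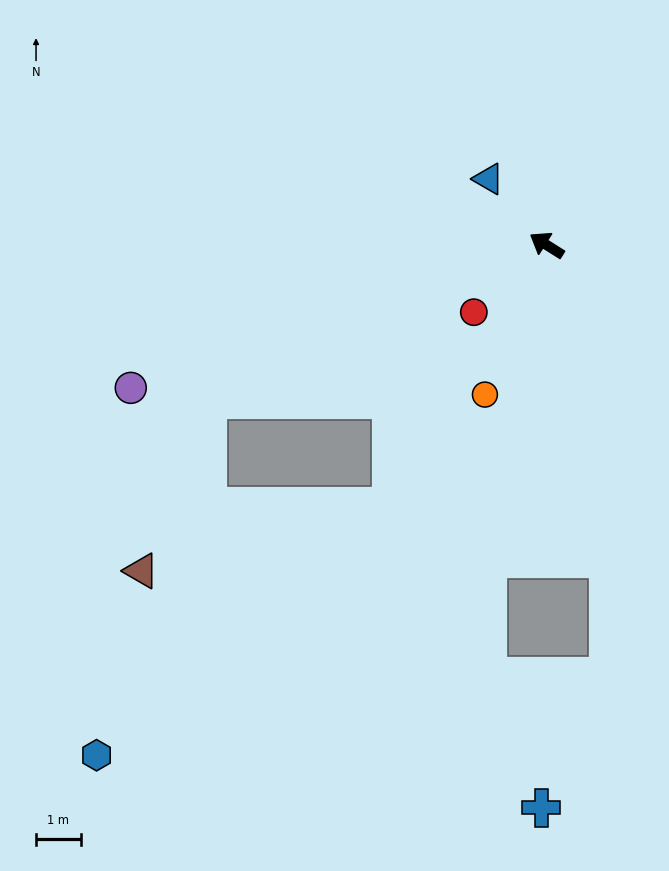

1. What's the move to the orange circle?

turn left 100°, forward 3.6 m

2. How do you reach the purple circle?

turn left 51°, forward 9.8 m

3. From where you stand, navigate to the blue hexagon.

blocked — turn left 91°, forward 6.8 m, then turn right 19°, forward 8.6 m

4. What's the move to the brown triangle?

blocked — turn left 57°, forward 8.3 m, then turn left 44°, forward 4.1 m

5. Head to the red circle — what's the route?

turn left 75°, forward 2.2 m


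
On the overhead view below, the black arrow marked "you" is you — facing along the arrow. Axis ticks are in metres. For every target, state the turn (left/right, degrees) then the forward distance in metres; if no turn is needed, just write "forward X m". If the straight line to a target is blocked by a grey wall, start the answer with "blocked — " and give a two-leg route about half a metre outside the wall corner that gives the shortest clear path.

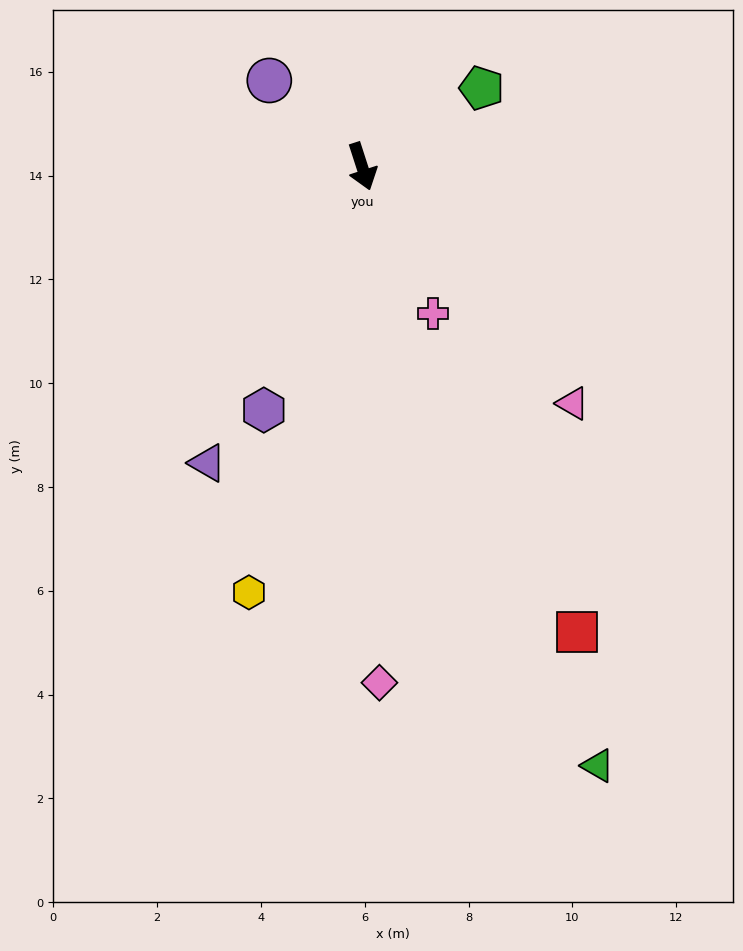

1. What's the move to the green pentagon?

turn left 105°, forward 2.8 m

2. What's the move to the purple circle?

turn right 151°, forward 2.4 m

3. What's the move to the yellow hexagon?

turn right 33°, forward 8.5 m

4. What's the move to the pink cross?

turn left 8°, forward 3.1 m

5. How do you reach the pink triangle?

turn left 24°, forward 6.1 m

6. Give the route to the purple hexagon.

turn right 40°, forward 5.1 m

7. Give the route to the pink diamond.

turn right 16°, forward 10.0 m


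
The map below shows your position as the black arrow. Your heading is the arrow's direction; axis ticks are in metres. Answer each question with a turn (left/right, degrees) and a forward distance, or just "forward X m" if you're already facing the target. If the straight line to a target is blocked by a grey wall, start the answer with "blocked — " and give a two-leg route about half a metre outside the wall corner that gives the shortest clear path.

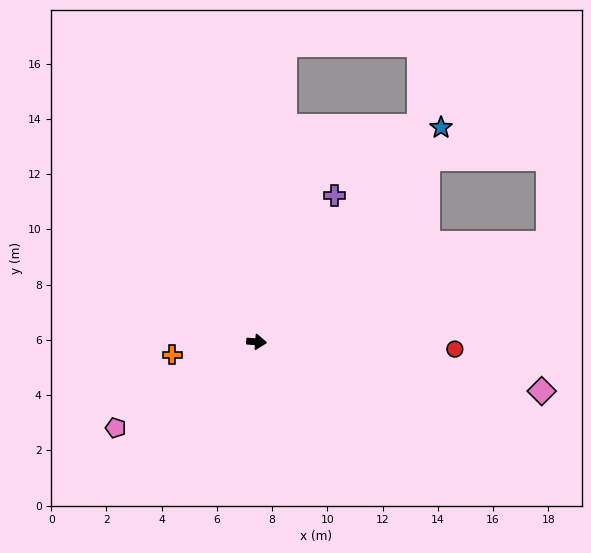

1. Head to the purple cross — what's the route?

turn left 67°, forward 6.0 m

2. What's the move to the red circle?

turn left 2°, forward 7.2 m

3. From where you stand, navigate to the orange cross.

turn right 167°, forward 3.1 m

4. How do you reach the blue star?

turn left 54°, forward 10.2 m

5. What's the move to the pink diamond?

turn right 5°, forward 10.5 m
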